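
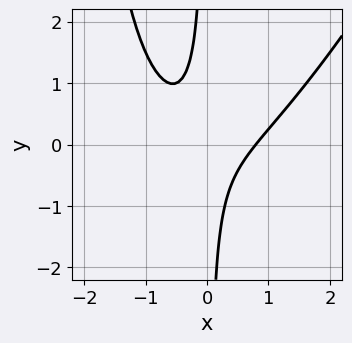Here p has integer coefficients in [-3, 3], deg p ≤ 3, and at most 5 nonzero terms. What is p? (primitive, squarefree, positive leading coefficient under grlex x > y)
First, the degree is 3 — a generic line meets the curve in up to 3 points.
Then, reading off the gridlines: it misses every integer gridline on the y-axis.
Finally, solving for integer coefficients yields p as stated.

2*x^3 - x^2*y - 3*x*y - 1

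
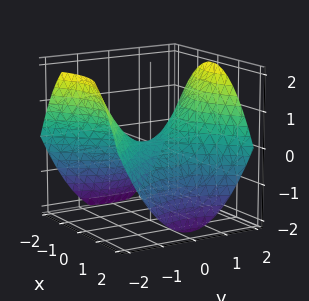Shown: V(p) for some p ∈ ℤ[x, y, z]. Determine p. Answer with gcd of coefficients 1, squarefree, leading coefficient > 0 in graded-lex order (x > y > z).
Degree: a hyperbolic paraboloid; a quadric, so deg p = 2.
Symmetries: it's symmetric under x → −x, forcing even powers of x; the y ↦ −y reflection is a symmetry, so y appears only in even powers.
From the visible intercepts: it meets the x-axis at x = 0 (among the integer gridlines); it meets the y-axis at y = 0 (among the integer gridlines); one z-axis crossing is at z = 0.
Putting this together gives p.

x^2 - y^2 + 2*z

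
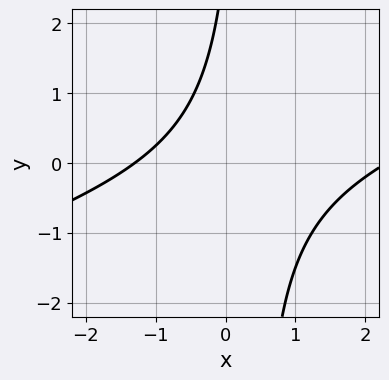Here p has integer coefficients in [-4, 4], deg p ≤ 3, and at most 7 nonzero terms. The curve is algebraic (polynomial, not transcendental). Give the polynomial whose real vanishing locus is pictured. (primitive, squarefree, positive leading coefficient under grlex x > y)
x^2 - 3*x*y - x + y - 3

First, deg p = 2. The shape is more complex than any degree-1 curve.
Next, checking where it meets the axes: the curve avoids every integer y-axis point in the box.
Finally, these observations pin down the coefficients.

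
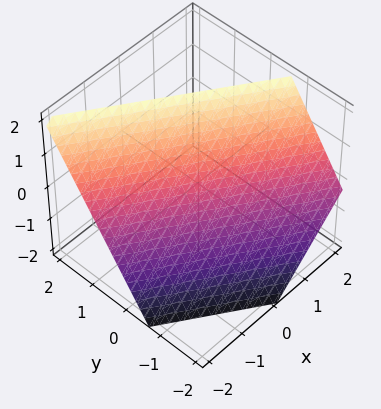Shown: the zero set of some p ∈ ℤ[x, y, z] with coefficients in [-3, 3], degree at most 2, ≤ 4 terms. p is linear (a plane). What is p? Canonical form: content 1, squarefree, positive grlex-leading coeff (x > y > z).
2*x + 3*y - 2*z + 2

1. The degree is 1 — the surface is flat (a plane).
2. Against the integer gridlines: it crosses the z-axis at the gridline z = 1; it crosses the x-axis at the gridline x = -1.
3. Assembling these constraints gives the stated polynomial.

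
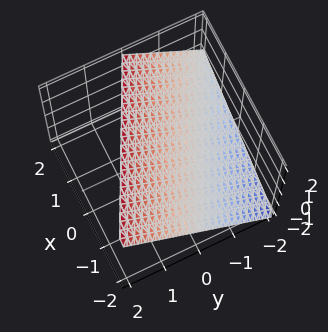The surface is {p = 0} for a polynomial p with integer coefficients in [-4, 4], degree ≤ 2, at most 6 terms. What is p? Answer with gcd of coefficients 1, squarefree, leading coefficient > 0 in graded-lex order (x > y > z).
First, degree: the surface is flat (a plane), so deg p = 1.
Then, against the integer gridlines: it crosses the z-axis at the gridline z = 1; one y-axis crossing is at y = -1; it crosses the x-axis at the gridline x = -2.
Finally, matching integer coefficients to the picture gives p.

x + 2*y - 2*z + 2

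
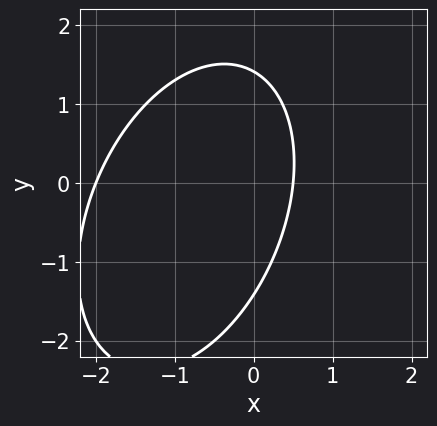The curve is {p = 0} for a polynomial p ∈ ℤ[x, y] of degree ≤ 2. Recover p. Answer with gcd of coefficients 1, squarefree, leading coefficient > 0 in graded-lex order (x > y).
The degree is 2 — the shape is more complex than any degree-1 curve.
Against the integer gridlines: one x-axis crossing is at x = -2.
The integer polynomial consistent with all of this is the stated p.

2*x^2 - x*y + y^2 + 3*x - 2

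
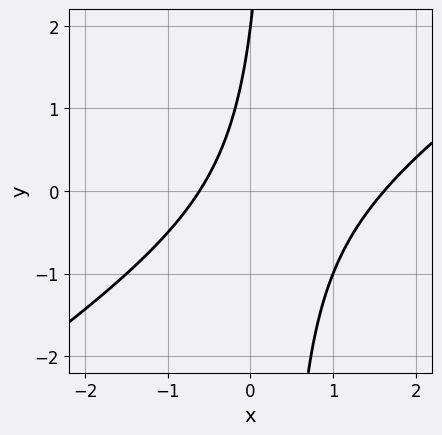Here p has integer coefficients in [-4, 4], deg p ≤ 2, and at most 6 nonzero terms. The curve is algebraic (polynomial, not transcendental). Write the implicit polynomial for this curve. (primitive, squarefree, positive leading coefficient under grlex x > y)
deg p = 2. The shape is more complex than any degree-1 curve.
From the axis intercepts and sections: one y-axis crossing is at y = 2.
The integer polynomial consistent with all of this is the stated p.

2*x^2 - 3*x*y - 2*x + y - 2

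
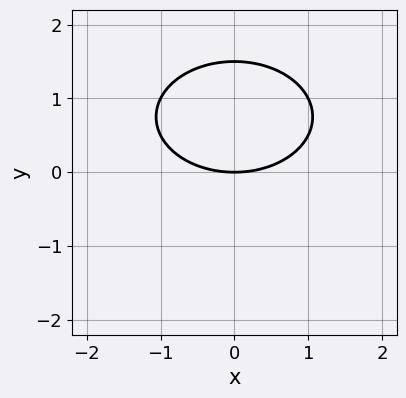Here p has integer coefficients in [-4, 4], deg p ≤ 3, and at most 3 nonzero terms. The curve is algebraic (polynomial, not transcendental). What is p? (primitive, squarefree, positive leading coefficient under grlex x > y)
x^2 + 2*y^2 - 3*y

1. Degree: no degree-1 curve has this shape, so deg p = 2.
2. Symmetries: the x ↦ −x reflection is a symmetry, so x appears only in even powers.
3. From the visible intercepts: it crosses the x-axis at the gridline x = 0; one y-axis crossing is at y = 0.
4. These observations pin down the coefficients.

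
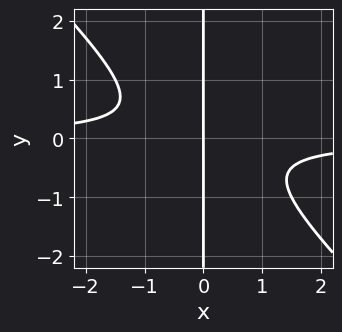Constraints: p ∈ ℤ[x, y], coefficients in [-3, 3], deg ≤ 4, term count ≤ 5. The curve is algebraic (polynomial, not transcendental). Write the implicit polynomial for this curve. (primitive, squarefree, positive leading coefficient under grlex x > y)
deg p = 3.
Reading off the gridlines: the visible y-axis segment lies entirely on the curve; it crosses the x-axis at the gridline x = 0.
Solving for integer coefficients yields p as stated.

2*x^2*y + 2*x*y^2 + x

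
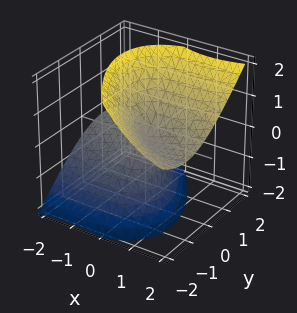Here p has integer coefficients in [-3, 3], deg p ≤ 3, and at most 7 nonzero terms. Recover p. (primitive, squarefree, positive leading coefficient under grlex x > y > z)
First, deg p = 2. The shape is more complex than any degree-1 surface.
Next, from the axis intercepts and sections: it meets the y-axis at y = 0 (among the integer gridlines); it meets the x-axis at x = 0 (among the integer gridlines).
Finally, the integer polynomial consistent with all of this is the stated p.

x^2 + 2*x*y - 3*x*z + 2*y^2 - 2*z^2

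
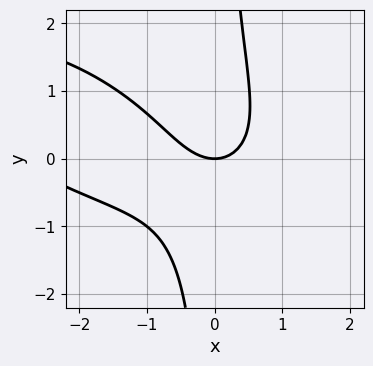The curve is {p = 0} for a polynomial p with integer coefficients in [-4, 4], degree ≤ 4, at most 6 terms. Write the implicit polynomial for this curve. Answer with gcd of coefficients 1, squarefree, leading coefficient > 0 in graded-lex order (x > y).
First, degree: no degree-2 curve has this shape, so deg p = 3.
Then, from the visible intercepts: it crosses the y-axis at the gridline y = 0; it crosses the x-axis at the gridline x = 0.
Finally, the integer polynomial consistent with all of this is the stated p.

x^3 + 2*x^2*y + 3*x*y^2 + 3*x^2 - 3*y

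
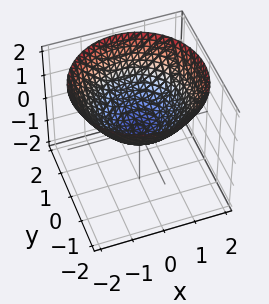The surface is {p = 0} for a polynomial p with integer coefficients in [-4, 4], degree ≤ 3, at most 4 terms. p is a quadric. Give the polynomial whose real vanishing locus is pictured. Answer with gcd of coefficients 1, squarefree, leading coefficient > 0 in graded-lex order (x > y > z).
The degree is 2 — a single bowl opening along one axis; a quadric.
Symmetries: every cross-section ⟂ z is a circle, so x, y appear only via x² + y².
Observable constraints: it meets the y-axis at y = 0 (among the integer gridlines); it meets the z-axis at z = 0 (among the integer gridlines); it meets the x-axis at x = 0 (among the integer gridlines); a circular section at z = 1 has radius between 1 and 2.
These observations pin down the coefficients.

x^2 + y^2 - 2*z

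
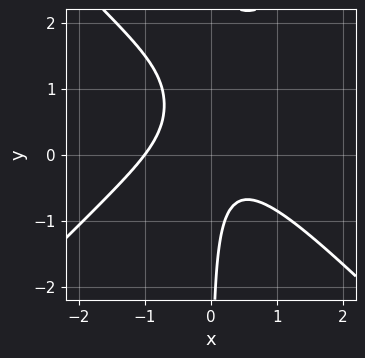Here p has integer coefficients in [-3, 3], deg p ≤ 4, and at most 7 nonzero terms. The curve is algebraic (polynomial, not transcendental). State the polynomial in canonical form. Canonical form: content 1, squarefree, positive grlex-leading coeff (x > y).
1. deg p = 3.
2. From the visible intercepts: it crosses the x-axis at the gridline x = -1; the curve avoids every integer y-axis point in the box.
3. Together with the visible shape, these determine p as stated.

2*x^3 - 2*x*y^2 + x^2 + 3*x*y + 1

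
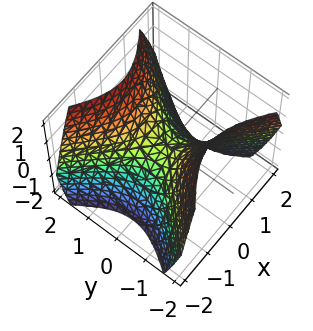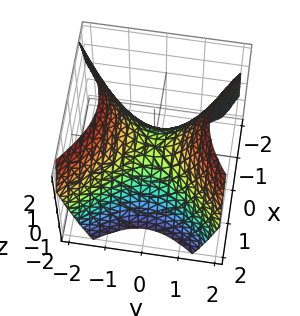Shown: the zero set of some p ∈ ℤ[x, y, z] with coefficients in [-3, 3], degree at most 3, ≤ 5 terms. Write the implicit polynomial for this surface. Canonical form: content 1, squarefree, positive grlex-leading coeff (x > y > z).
x^2 - y^2 + z

(a) deg p = 2. A saddle surface; a quadric.
(b) Symmetries: it's symmetric under x → −x, forcing even powers of x; it's symmetric under y → −y, forcing even powers of y.
(c) From the axis intercepts and sections: it crosses the x-axis at the gridline x = 0; it meets the y-axis at y = 0 (among the integer gridlines); one z-axis crossing is at z = 0.
(d) Fitting integer coefficients to these (and the overall shape) gives p.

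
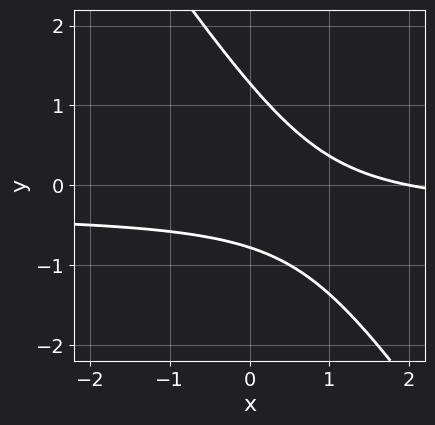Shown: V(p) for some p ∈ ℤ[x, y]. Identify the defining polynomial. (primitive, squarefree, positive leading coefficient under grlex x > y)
3*x*y + 2*y^2 + x - y - 2

(a) deg p = 2.
(b) Checking where it meets the axes: it crosses the x-axis at the gridline x = 2.
(c) Matching integer coefficients to the picture gives p.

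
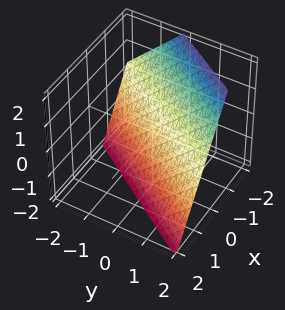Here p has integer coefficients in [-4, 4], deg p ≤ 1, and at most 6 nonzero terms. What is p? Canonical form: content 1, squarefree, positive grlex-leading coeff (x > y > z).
(a) deg p = 1. The surface is flat (a plane).
(b) From the visible intercepts: it crosses the z-axis at the gridline z = -1; it crosses the y-axis at the gridline y = 1.
(c) Fitting integer coefficients to these (and the overall shape) gives p.

3*x - 2*y + 2*z + 2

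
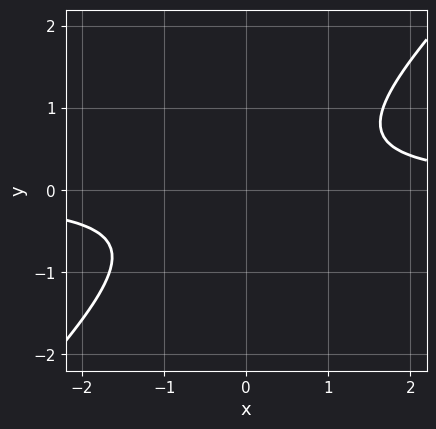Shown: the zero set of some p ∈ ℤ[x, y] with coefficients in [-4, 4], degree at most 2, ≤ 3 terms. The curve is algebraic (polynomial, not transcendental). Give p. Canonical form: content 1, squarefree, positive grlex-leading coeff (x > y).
3*x*y - 3*y^2 - 2

(a) Degree: no degree-1 curve has this shape, so deg p = 2.
(b) Checking where it meets the axes: it misses every integer gridline on the y-axis; no x-intercept at any integer in the box.
(c) Matching integer coefficients to the picture gives p.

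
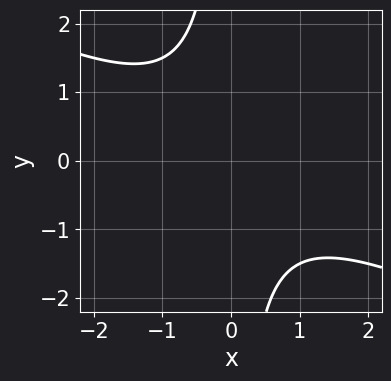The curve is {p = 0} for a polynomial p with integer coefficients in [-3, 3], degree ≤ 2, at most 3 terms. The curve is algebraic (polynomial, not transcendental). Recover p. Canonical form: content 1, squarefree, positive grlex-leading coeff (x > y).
(a) deg p = 2. No degree-1 curve has this shape.
(b) Checking where it meets the axes: it misses every integer gridline on the x-axis; no y-intercept at any integer in the box.
(c) These observations pin down the coefficients.

x^2 + 2*x*y + 2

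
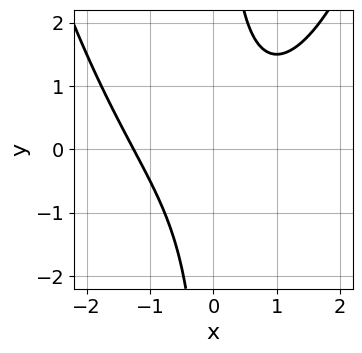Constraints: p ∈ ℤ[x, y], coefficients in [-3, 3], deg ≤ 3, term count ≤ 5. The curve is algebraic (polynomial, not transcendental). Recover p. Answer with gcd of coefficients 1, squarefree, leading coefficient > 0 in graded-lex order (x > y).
x^3 - 2*x*y + 2

Degree: the shape is more complex than any degree-2 curve, so deg p = 3.
Observable constraints: no y-intercept at any integer in the box.
Putting this together gives p.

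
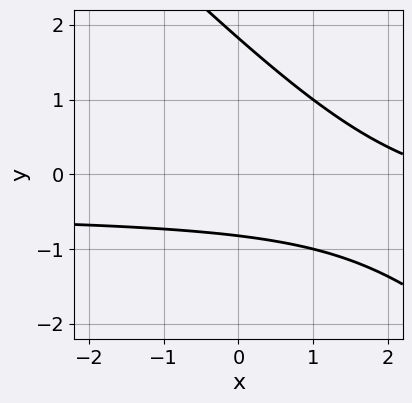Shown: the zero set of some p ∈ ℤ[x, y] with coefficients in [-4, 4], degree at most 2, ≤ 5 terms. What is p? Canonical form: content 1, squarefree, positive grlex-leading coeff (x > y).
2*x*y + 2*y^2 + x - 2*y - 3

First, degree: the shape is more complex than any degree-1 curve, so deg p = 2.
Next, against the integer gridlines: no x-intercept at any integer in the box.
Finally, the integer polynomial consistent with all of this is the stated p.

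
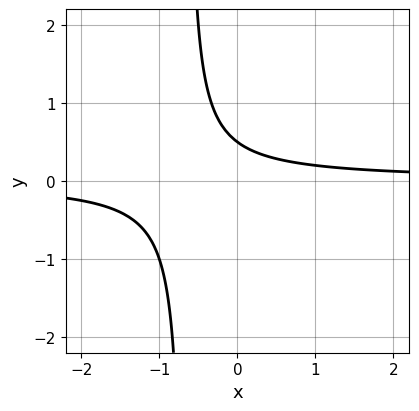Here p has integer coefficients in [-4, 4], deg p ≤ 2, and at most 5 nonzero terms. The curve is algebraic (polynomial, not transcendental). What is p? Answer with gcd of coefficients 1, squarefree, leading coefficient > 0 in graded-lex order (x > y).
First, the degree is 2 — no degree-1 curve has this shape.
Then, from the axis intercepts and sections: it misses every integer gridline on the x-axis.
Finally, assembling these constraints gives the stated polynomial.

3*x*y + 2*y - 1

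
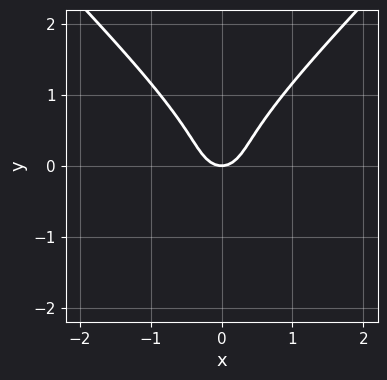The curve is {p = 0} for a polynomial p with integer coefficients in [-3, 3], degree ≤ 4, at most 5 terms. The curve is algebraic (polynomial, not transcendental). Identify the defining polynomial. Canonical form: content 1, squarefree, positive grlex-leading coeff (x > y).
(a) The degree is 3 — no degree-2 curve has this shape.
(b) Symmetries: mirror symmetry x ↦ −x ⇒ only even powers of x.
(c) Observable constraints: it meets the x-axis at x = 0 (among the integer gridlines); it crosses the y-axis at the gridline y = 0.
(d) The integer polynomial consistent with all of this is the stated p.

2*x^2*y - 2*y^3 + 2*x^2 - y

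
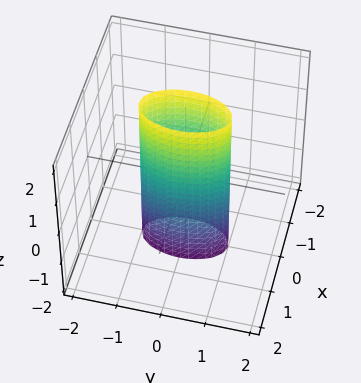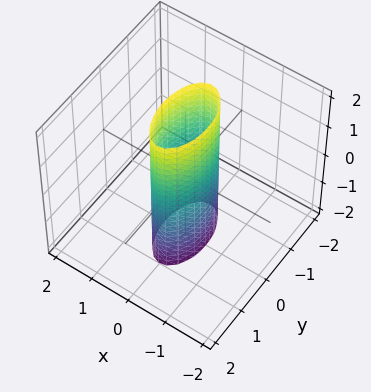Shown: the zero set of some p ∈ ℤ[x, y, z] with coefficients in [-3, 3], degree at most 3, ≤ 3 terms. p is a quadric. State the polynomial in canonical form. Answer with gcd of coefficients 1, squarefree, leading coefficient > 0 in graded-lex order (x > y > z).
(a) deg p = 2. Constant cross-section along one axis; a quadric.
(b) Symmetries: it's symmetric under x → −x, forcing even powers of x; the z ↦ −z reflection is a symmetry, so z appears only in even powers; mirror symmetry y ↦ −y ⇒ only even powers of y.
(c) Observable constraints: among the integer gridlines, it crosses the y-axis at y ∈ {-1, 1}; it misses every integer gridline on the z-axis.
(d) Assembling these constraints gives the stated polynomial.

3*x^2 + y^2 - 1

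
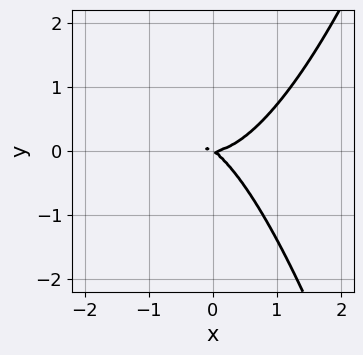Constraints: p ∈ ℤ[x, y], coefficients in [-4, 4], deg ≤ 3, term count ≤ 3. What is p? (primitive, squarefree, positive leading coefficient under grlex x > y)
(a) deg p = 3. The shape is more complex than any degree-2 curve.
(b) Reading off the gridlines: it crosses the y-axis at the gridline y = 0; one x-axis crossing is at x = 0.
(c) The integer polynomial consistent with all of this is the stated p.

3*x^3 - 2*x*y - 3*y^2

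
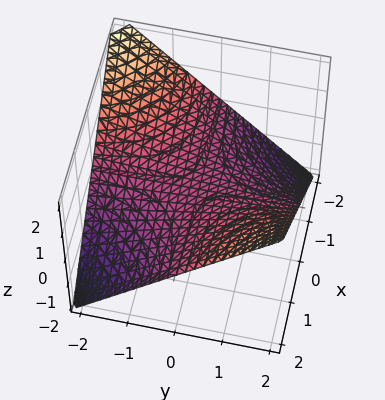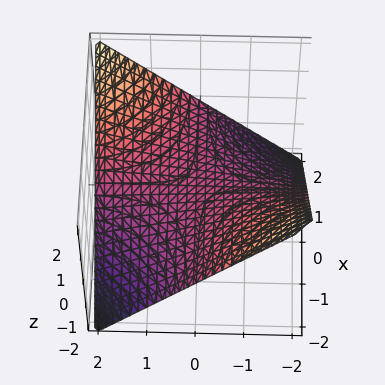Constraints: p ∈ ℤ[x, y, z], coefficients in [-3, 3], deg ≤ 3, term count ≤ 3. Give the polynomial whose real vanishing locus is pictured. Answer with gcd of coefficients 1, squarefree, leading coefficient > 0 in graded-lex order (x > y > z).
deg p = 2.
Observable constraints: the visible x-axis segment lies entirely on the surface; it crosses the z-axis at the gridline z = 0; the visible y-axis segment lies entirely on the surface.
Matching integer coefficients to the picture gives p.

x*y - 2*z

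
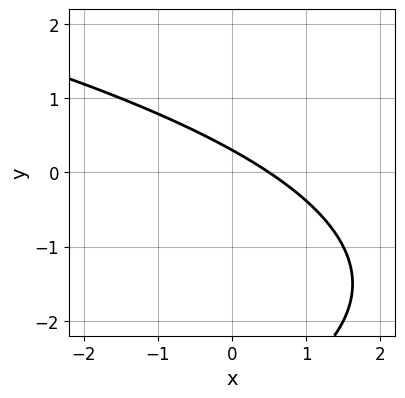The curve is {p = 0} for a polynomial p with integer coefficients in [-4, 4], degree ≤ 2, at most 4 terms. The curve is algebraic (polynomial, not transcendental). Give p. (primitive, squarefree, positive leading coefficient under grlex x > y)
y^2 + 2*x + 3*y - 1

The degree is 2 — no degree-1 curve has this shape.
Matching integer coefficients to the picture gives p.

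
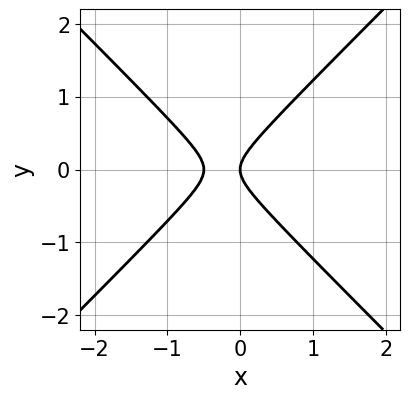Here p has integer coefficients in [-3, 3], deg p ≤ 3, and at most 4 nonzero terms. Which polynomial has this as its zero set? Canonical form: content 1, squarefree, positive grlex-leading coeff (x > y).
2*x^2 - 2*y^2 + x

1. deg p = 2.
2. Symmetries: it's symmetric under y → −y, forcing even powers of y.
3. Observable constraints: it meets the x-axis at x = 0 (among the integer gridlines); it meets the y-axis at y = 0 (among the integer gridlines).
4. The integer polynomial consistent with all of this is the stated p.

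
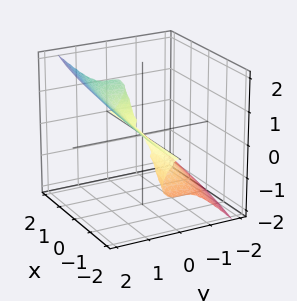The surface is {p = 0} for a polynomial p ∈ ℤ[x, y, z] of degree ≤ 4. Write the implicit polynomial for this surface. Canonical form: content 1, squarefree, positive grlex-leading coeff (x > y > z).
First, the degree is 3 — the shape is more complex than any degree-2 surface.
Then, observable constraints: it crosses the z-axis at the gridline z = 0; one y-axis crossing is at y = 0.
Finally, putting this together gives p.

x*z^2 + 2*y^3 - 2*z^3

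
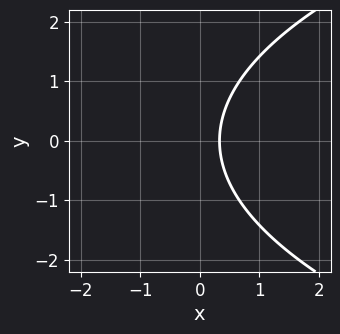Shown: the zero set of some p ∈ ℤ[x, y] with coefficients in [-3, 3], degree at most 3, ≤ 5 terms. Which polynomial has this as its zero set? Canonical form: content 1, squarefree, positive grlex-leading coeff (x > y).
First, the degree is 2 — no degree-1 curve has this shape.
Then, symmetries: the y ↦ −y reflection is a symmetry, so y appears only in even powers.
Then, checking where it meets the axes: it misses every integer gridline on the y-axis.
Finally, these observations pin down the coefficients.

y^2 - 3*x + 1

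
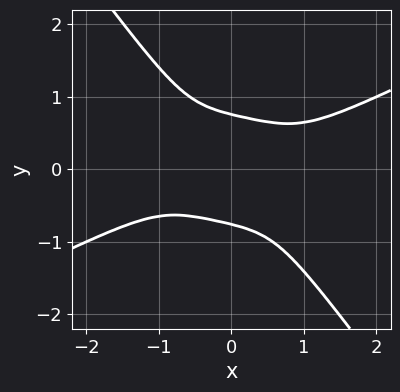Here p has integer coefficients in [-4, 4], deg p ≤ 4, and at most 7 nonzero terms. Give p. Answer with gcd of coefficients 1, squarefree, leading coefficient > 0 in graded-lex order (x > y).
(a) deg p = 4.
(b) From the axis intercepts and sections: no x-intercept at any integer in the box.
(c) Fitting integer coefficients to these (and the overall shape) gives p.

x^4 - x^3*y - 3*x*y^3 - 3*y^4 + 1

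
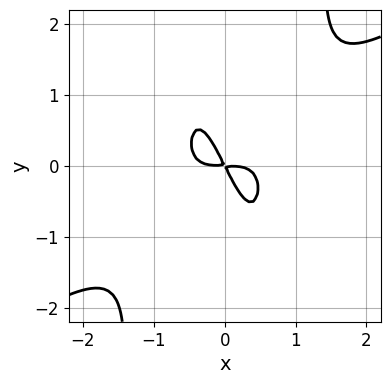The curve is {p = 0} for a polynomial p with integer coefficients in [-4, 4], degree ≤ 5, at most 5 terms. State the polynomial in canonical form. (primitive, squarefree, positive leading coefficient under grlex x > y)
1. deg p = 4.
2. Matching integer coefficients to the picture gives p.

2*x^4 - 3*x^3*y + 2*x*y + y^2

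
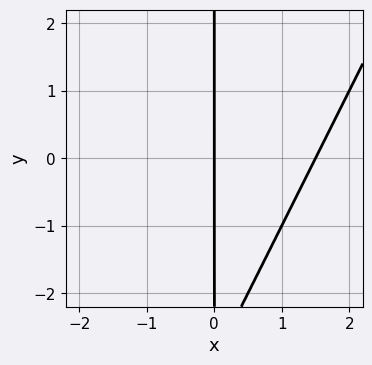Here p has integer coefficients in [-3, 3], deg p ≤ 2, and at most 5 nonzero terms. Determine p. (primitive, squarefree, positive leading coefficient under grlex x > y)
2*x^2 - x*y - 3*x

deg p = 2.
From the visible intercepts: one x-axis crossing is at x = 0; the visible y-axis segment lies entirely on the curve.
These observations pin down the coefficients.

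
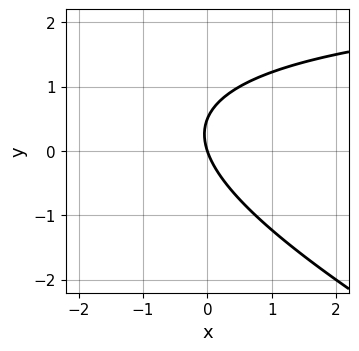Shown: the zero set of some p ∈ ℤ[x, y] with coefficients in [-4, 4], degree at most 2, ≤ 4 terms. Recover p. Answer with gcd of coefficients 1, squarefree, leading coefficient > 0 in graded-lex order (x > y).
x*y + 2*y^2 - 3*x - y

(a) Degree: the shape is more complex than any degree-1 curve, so deg p = 2.
(b) Against the integer gridlines: it meets the x-axis at x = 0 (among the integer gridlines); one y-axis crossing is at y = 0.
(c) The integer polynomial consistent with all of this is the stated p.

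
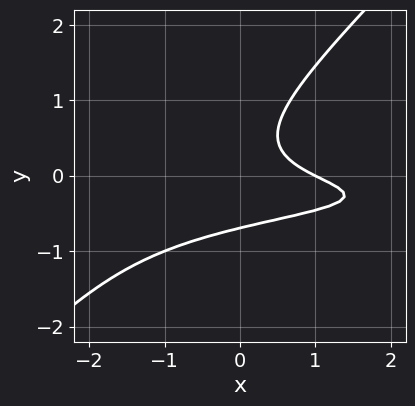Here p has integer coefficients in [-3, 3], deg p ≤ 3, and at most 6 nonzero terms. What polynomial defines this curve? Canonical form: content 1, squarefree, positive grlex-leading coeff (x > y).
3*x*y^2 - 3*y^3 + 2*x*y + x - 1

(a) deg p = 3.
(b) Against the integer gridlines: one x-axis crossing is at x = 1.
(c) Matching integer coefficients to the picture gives p.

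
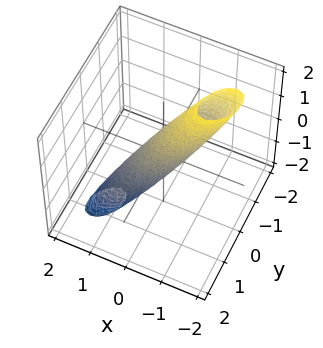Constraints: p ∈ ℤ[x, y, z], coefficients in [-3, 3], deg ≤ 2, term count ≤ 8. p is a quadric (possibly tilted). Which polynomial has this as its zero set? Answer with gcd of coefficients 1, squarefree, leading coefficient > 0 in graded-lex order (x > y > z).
3*x^2 - 2*x*y + 3*x*z + 2*y^2 + z^2 - 1

First, deg p = 2.
Next, observable constraints: the z-axis gridline crossings are at z ∈ {-1, 1}.
Finally, fitting integer coefficients to these (and the overall shape) gives p.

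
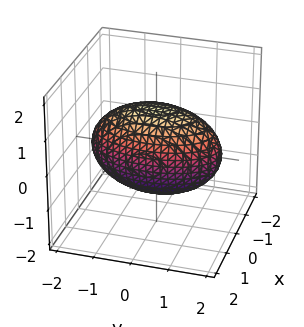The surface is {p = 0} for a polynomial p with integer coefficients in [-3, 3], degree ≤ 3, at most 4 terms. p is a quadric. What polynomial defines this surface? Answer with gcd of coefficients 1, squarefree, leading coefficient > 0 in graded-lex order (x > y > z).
3*x^2 + y^2 + 2*z^2 - 3

(a) The degree is 2 — a closed, bounded, convex surface; a quadric.
(b) Symmetries: mirror symmetry x ↦ −x ⇒ only even powers of x; the z ↦ −z reflection is a symmetry, so z appears only in even powers; the y ↦ −y reflection is a symmetry, so y appears only in even powers.
(c) Against the integer gridlines: the x-axis gridline crossings are at x ∈ {-1, 1}.
(d) Putting this together gives p.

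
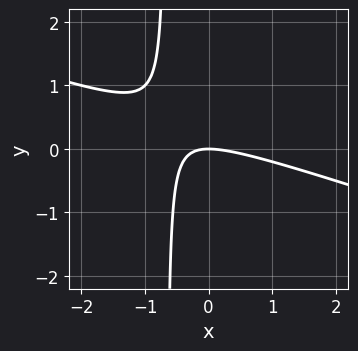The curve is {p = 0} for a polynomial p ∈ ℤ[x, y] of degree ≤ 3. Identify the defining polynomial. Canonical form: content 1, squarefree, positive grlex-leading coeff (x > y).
First, the degree is 2 — the shape is more complex than any degree-1 curve.
Then, from the axis intercepts and sections: it meets the x-axis at x = 0 (among the integer gridlines); it crosses the y-axis at the gridline y = 0.
Finally, fitting integer coefficients to these (and the overall shape) gives p.

x^2 + 3*x*y + 2*y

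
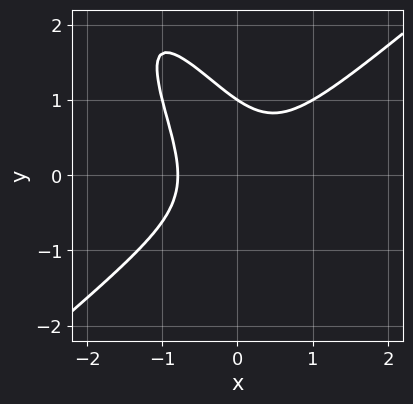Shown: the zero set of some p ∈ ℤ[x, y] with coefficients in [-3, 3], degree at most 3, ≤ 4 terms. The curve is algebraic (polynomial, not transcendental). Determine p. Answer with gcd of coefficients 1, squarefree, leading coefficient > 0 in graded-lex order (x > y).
(a) Degree: no degree-2 curve has this shape, so deg p = 3.
(b) From the visible intercepts: it meets the y-axis at y = 1 (among the integer gridlines).
(c) Solving for integer coefficients yields p as stated.

2*x^3 - 2*x*y^2 - y^3 + 1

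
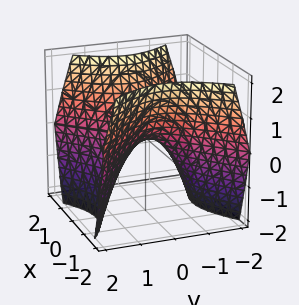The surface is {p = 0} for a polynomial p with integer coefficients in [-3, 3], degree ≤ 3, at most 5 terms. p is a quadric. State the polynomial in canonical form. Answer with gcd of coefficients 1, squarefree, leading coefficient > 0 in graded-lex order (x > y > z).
x^2 - y^2 - z

deg p = 2.
Symmetries: mirror symmetry x ↦ −x ⇒ only even powers of x; the y ↦ −y reflection is a symmetry, so y appears only in even powers.
Reading off the gridlines: it crosses the x-axis at the gridline x = 0; it meets the z-axis at z = 0 (among the integer gridlines); it crosses the y-axis at the gridline y = 0.
Solving for integer coefficients yields p as stated.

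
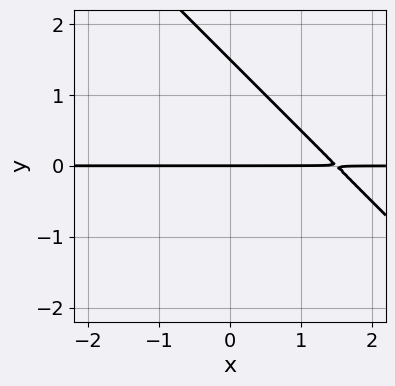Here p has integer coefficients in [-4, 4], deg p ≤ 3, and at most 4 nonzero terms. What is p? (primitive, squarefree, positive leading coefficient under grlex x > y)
2*x*y + 2*y^2 - 3*y

(a) Degree: the shape is more complex than any degree-1 curve, so deg p = 2.
(b) Against the integer gridlines: the visible x-axis segment lies entirely on the curve; one y-axis crossing is at y = 0.
(c) Putting this together gives p.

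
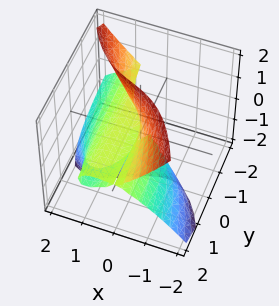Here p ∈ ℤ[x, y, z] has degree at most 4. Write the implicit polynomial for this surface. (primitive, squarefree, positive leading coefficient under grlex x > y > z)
2*x^3 + 3*y*z^2 - 2*x^2 + 3*x*z

(a) deg p = 3.
(b) Checking where it meets the axes: one x-axis crossing is at x = 1; the visible z-axis segment lies entirely on the surface; every point of the y-axis in the box is on the surface.
(c) Together with the visible shape, these determine p as stated.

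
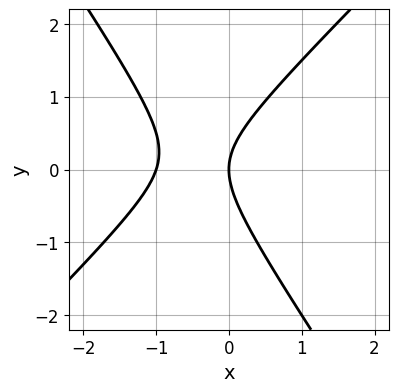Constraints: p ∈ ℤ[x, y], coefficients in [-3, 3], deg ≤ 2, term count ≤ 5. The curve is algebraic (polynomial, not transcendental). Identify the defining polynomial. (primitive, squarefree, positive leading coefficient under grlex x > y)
3*x^2 - x*y - 2*y^2 + 3*x

First, deg p = 2.
Then, observable constraints: the x-axis gridline crossings are at x ∈ {-1, 0}; it crosses the y-axis at the gridline y = 0.
Finally, assembling these constraints gives the stated polynomial.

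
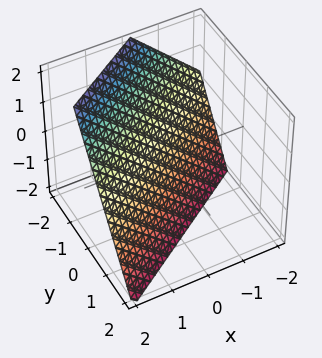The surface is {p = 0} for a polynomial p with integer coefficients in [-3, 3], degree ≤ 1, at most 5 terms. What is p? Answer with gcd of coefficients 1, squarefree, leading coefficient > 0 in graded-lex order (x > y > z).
First, deg p = 1. The surface is flat (a plane).
Then, from the axis intercepts and sections: it crosses the z-axis at the gridline z = -1; it meets the x-axis at x = 1 (among the integer gridlines).
Finally, these observations pin down the coefficients.

2*x - 3*y - 2*z - 2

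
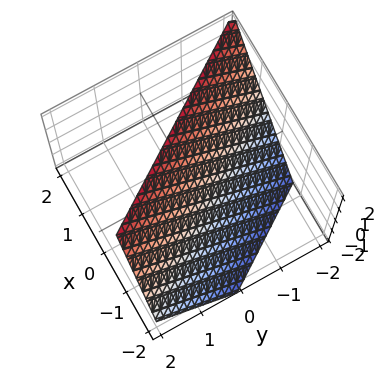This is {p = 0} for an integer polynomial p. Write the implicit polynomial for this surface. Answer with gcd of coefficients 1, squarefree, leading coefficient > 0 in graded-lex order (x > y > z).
(a) The degree is 1 — every cross-section is a straight line — this is a plane.
(b) From the visible intercepts: one z-axis crossing is at z = 1; it crosses the y-axis at the gridline y = -1.
(c) Together with the visible shape, these determine p as stated.

3*x + 2*y - 2*z + 2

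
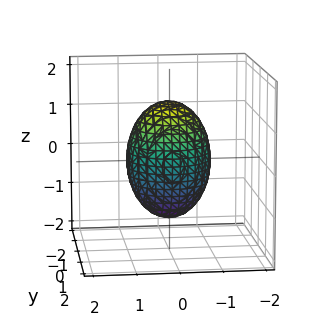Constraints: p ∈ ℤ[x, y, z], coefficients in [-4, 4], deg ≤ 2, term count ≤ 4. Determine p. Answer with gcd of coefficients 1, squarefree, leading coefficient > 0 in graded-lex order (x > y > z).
2*x^2 + 2*y^2 + z^2 - 2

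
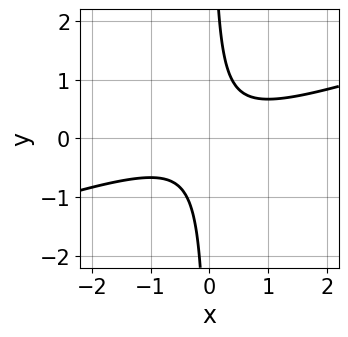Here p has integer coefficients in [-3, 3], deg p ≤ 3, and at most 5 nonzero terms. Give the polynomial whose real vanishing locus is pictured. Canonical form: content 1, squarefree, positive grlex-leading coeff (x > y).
x^2 - 3*x*y + 1

First, deg p = 2. A generic line meets the curve in up to 2 points.
Next, checking where it meets the axes: no y-intercept at any integer in the box; it misses every integer gridline on the x-axis.
Finally, assembling these constraints gives the stated polynomial.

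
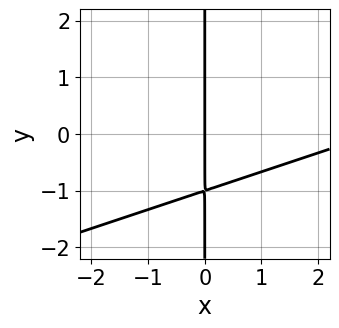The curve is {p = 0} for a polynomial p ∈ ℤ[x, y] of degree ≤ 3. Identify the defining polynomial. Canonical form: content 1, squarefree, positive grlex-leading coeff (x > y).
(a) The degree is 2 — a generic line meets the curve in up to 2 points.
(b) From the visible intercepts: every point of the y-axis in the box is on the curve; one x-axis crossing is at x = 0.
(c) The integer polynomial consistent with all of this is the stated p.

x^2 - 3*x*y - 3*x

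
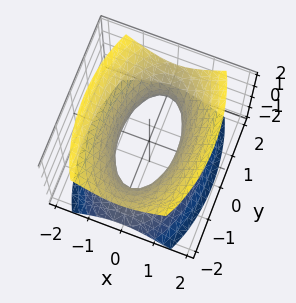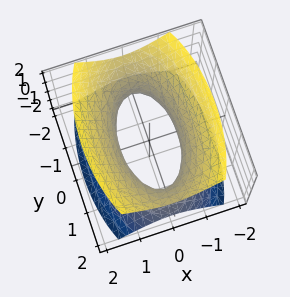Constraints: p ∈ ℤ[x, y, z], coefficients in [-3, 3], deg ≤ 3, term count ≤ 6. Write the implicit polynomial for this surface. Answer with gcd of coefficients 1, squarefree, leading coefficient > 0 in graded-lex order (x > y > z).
3*x^2 + y^2 - 2*z^2 - 2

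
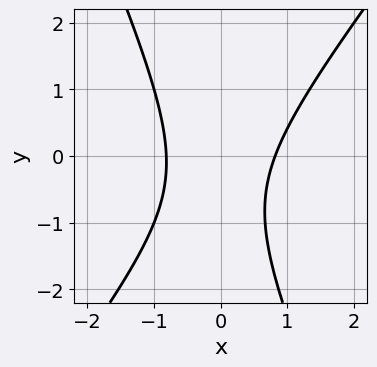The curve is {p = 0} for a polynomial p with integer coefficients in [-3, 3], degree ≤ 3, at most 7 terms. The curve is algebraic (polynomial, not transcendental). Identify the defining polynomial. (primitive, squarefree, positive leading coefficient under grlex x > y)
3*x^2 - x*y - y^2 - y - 2

1. Degree: no degree-1 curve has this shape, so deg p = 2.
2. Against the integer gridlines: no y-intercept at any integer in the box.
3. Putting this together gives p.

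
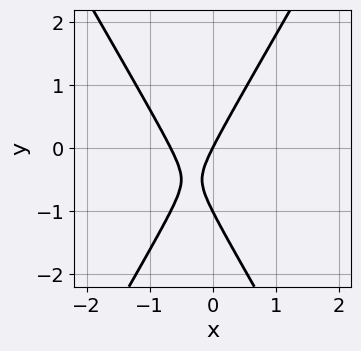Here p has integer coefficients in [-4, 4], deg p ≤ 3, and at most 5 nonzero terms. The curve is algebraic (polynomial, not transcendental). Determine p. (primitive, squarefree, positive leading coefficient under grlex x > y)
Degree: the shape is more complex than any degree-1 curve, so deg p = 2.
Reading off the gridlines: among the integer gridlines, it crosses the y-axis at y ∈ {-1, 0}; one x-axis crossing is at x = 0.
Fitting integer coefficients to these (and the overall shape) gives p.

3*x^2 - y^2 + 2*x - y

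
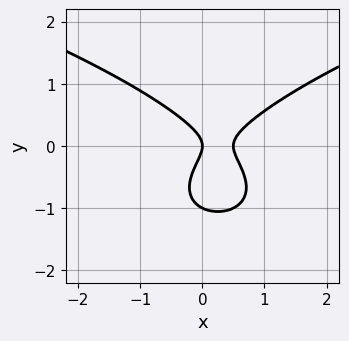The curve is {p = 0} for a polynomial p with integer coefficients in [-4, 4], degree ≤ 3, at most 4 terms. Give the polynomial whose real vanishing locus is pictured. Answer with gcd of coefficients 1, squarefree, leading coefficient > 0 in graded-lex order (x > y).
2*y^3 - 2*x^2 + 2*y^2 + x

1. Degree: no degree-2 curve has this shape, so deg p = 3.
2. Checking where it meets the axes: it crosses the x-axis at the gridline x = 0; the y-axis gridline crossings are at y ∈ {-1, 0}.
3. These observations pin down the coefficients.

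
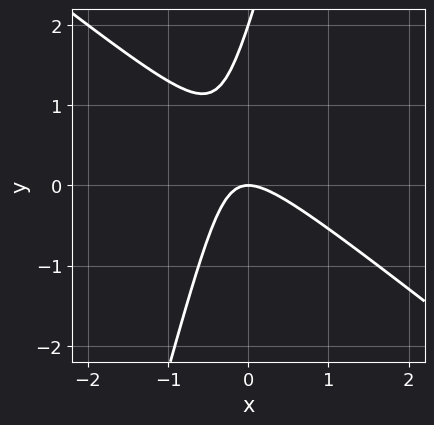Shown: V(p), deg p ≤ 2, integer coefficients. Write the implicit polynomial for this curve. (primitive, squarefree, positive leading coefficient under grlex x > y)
1. Degree: a generic line meets the curve in up to 2 points, so deg p = 2.
2. Against the integer gridlines: the y-axis gridline crossings are at y ∈ {0, 2}; it crosses the x-axis at the gridline x = 0.
3. Solving for integer coefficients yields p as stated.

3*x^2 + 3*x*y - y^2 + 2*y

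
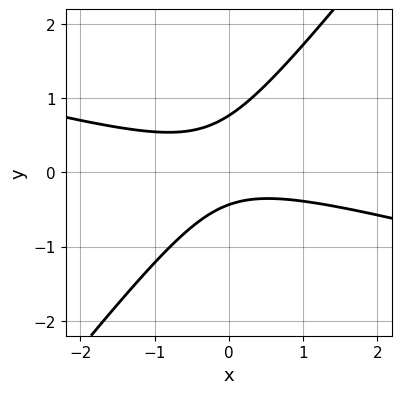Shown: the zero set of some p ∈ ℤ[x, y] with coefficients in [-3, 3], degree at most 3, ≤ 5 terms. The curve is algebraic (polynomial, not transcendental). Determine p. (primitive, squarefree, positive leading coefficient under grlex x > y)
(a) deg p = 2.
(b) Observable constraints: it misses every integer gridline on the x-axis.
(c) Solving for integer coefficients yields p as stated.

x^2 + 3*x*y - 3*y^2 + y + 1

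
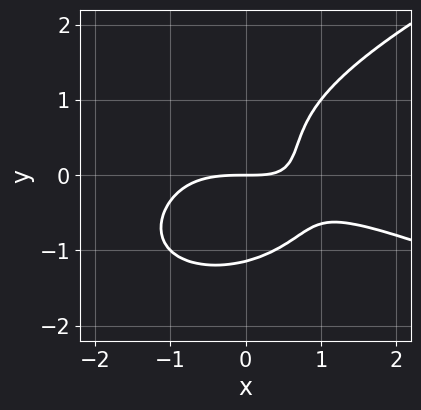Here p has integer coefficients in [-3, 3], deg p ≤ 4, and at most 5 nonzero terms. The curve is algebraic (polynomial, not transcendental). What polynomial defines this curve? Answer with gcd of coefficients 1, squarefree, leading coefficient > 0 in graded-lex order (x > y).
2*y^4 - x^3 - 2*x^2*y - 2*x*y + 3*y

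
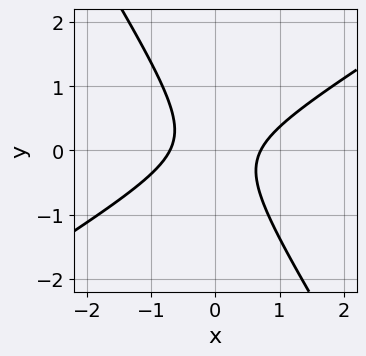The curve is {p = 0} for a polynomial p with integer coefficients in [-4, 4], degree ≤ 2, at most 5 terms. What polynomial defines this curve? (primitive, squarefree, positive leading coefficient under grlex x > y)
1. The degree is 2 — no degree-1 curve has this shape.
2. From the visible intercepts: no y-intercept at any integer in the box.
3. The integer polynomial consistent with all of this is the stated p.

2*x^2 - 2*x*y - 2*y^2 - 1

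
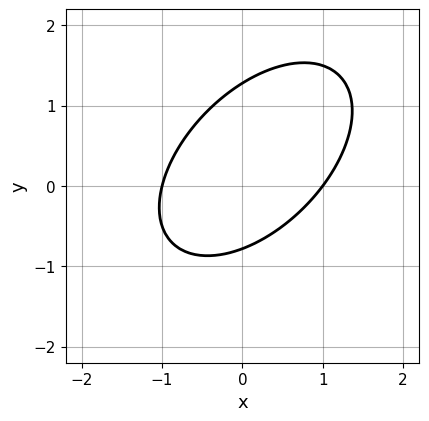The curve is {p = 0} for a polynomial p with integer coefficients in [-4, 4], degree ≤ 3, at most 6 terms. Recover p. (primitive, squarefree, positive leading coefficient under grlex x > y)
(a) deg p = 2.
(b) From the visible intercepts: the x-axis gridline crossings are at x ∈ {-1, 1}.
(c) Fitting integer coefficients to these (and the overall shape) gives p.

2*x^2 - 2*x*y + 2*y^2 - y - 2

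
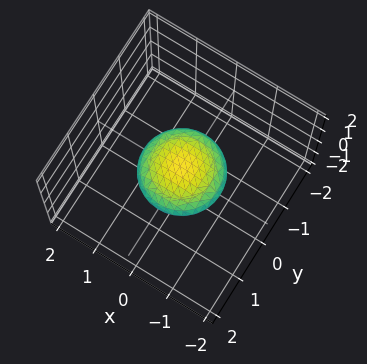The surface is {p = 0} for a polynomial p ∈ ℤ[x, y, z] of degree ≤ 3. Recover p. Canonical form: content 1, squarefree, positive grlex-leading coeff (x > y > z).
x^2 + y^2 + 3*z^2 - 1

(a) The degree is 2 — a generic line meets the surface in up to 2 points.
(b) Symmetries: the z-axis is an axis of rotation, so x and y enter only as x² + y².
(c) From the axis intercepts and sections: among the integer gridlines, it crosses the y-axis at y ∈ {-1, 1}; among the integer gridlines, it crosses the x-axis at x ∈ {-1, 1}; a circular section at z = 0 has radius exactly 1.
(d) The integer polynomial consistent with all of this is the stated p.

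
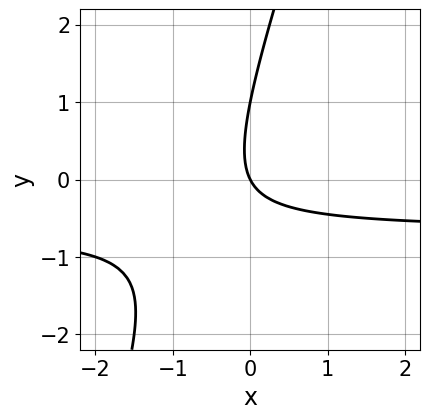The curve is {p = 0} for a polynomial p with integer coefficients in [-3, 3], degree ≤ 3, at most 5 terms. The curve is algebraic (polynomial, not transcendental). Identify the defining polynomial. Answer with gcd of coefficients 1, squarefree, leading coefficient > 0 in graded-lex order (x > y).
3*x*y - y^2 + 2*x + y

First, degree: a generic line meets the curve in up to 2 points, so deg p = 2.
Next, reading off the gridlines: the y-axis gridline crossings are at y ∈ {0, 1}; it meets the x-axis at x = 0 (among the integer gridlines).
Finally, together with the visible shape, these determine p as stated.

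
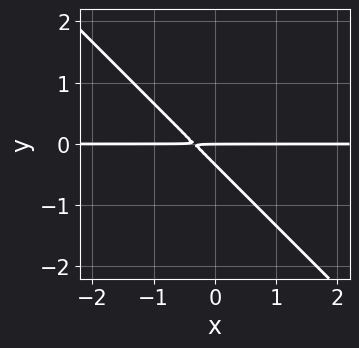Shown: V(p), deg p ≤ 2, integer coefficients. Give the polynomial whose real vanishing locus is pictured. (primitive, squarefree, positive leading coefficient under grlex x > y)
3*x*y + 3*y^2 + y

The degree is 2 — the shape is more complex than any degree-1 curve.
Checking where it meets the axes: the visible x-axis segment lies entirely on the curve; it meets the y-axis at y = 0 (among the integer gridlines).
Putting this together gives p.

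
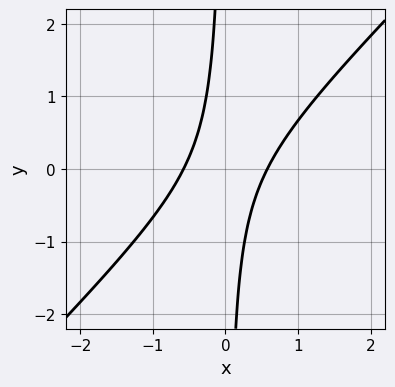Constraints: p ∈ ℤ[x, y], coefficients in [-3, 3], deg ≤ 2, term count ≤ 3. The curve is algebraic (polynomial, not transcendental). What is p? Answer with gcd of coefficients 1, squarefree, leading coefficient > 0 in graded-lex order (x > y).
3*x^2 - 3*x*y - 1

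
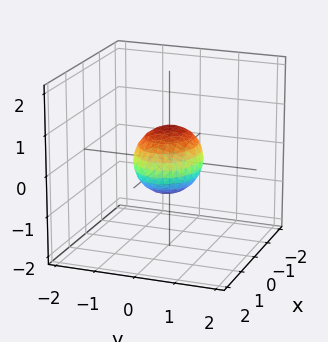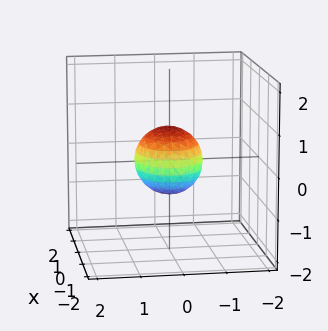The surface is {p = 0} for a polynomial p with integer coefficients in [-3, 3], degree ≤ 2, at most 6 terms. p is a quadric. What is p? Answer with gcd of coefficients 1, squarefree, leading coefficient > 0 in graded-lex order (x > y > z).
deg p = 2. A closed, bounded, convex surface; a quadric.
Symmetries: the x ↦ −x reflection is a symmetry, so x appears only in even powers; the y ↦ −y reflection is a symmetry, so y appears only in even powers; the z ↦ −z reflection is a symmetry, so z appears only in even powers.
From the axis intercepts and sections: the x-axis gridline crossings are at x ∈ {-1, 1}.
Together with the visible shape, these determine p as stated.

2*x^2 + 3*y^2 + 3*z^2 - 2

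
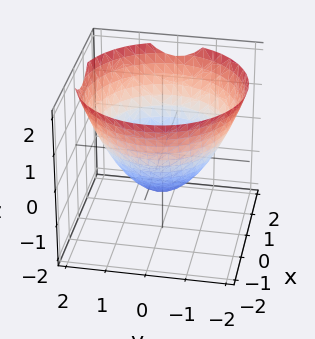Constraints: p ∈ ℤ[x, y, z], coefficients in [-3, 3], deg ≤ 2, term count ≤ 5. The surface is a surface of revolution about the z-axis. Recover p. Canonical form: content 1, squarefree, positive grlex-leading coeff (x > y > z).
2*x^2 + 2*y^2 - 3*z - 3

(a) deg p = 2. No degree-1 surface has this shape.
(b) Symmetries: rotational symmetry about the z-axis ⇒ p depends on x, y only through x² + y².
(c) Reading off the gridlines: a circular section at z = 1 has radius between 1 and 2; one z-axis crossing is at z = -1.
(d) Assembling these constraints gives the stated polynomial.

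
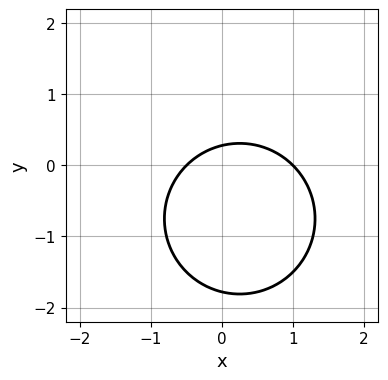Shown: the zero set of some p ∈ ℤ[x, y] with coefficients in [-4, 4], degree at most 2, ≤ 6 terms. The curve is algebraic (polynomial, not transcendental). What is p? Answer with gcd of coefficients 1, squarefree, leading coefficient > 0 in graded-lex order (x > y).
(a) The degree is 2 — no degree-1 curve has this shape.
(b) Observable constraints: one x-axis crossing is at x = 1.
(c) Solving for integer coefficients yields p as stated.

2*x^2 + 2*y^2 - x + 3*y - 1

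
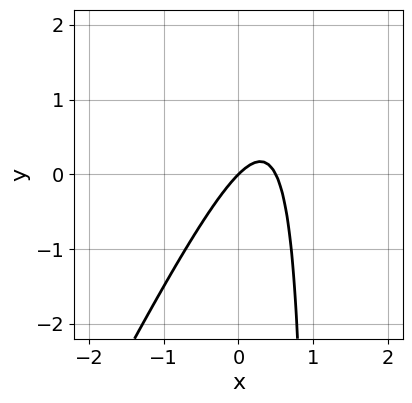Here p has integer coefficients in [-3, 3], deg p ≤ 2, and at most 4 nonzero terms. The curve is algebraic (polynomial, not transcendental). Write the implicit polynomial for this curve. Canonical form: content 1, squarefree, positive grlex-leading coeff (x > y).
2*x^2 - x*y - x + y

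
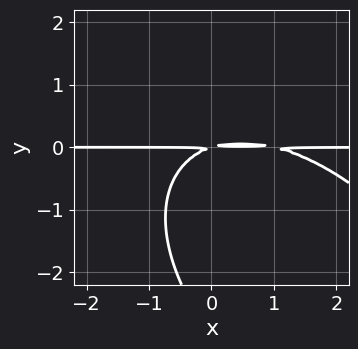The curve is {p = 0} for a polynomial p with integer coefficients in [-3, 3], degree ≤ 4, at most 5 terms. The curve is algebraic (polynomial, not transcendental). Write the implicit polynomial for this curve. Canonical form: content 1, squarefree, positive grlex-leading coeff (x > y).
(a) Degree: a generic line meets the curve in up to 3 points, so deg p = 3.
(b) From the visible intercepts: every point of the x-axis in the box is on the curve.
(c) These observations pin down the coefficients.

x^2*y + x*y^2 + y^3 - x*y + 3*y^2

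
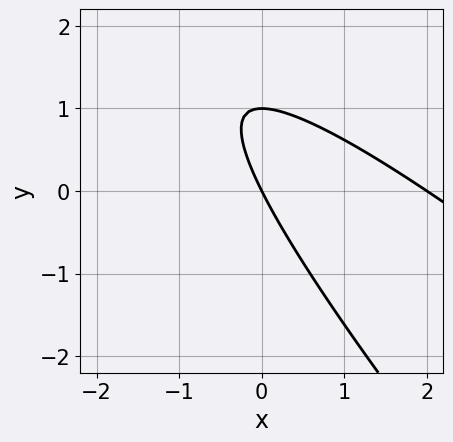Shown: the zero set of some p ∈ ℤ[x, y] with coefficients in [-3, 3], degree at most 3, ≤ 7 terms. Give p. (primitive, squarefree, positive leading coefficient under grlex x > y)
x^2 + 2*x*y + y^2 - 2*x - y

(a) deg p = 2.
(b) From the visible intercepts: the y-axis gridline crossings are at y ∈ {0, 1}; among the integer gridlines, it crosses the x-axis at x ∈ {0, 2}.
(c) Solving for integer coefficients yields p as stated.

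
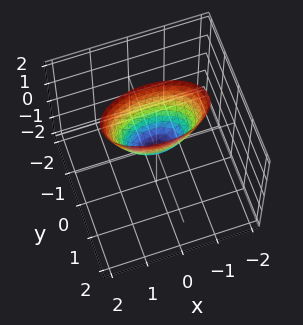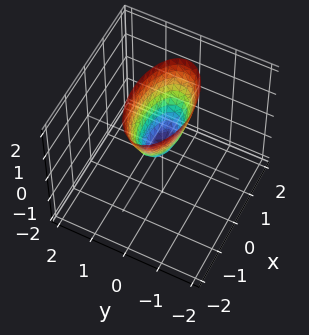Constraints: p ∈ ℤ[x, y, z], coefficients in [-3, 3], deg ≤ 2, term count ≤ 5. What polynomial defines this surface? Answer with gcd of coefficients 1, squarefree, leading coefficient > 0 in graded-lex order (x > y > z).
First, degree: a paraboloid; a quadric, so deg p = 2.
Next, symmetries: the y ↦ −y reflection is a symmetry, so y appears only in even powers; mirror symmetry x ↦ −x ⇒ only even powers of x.
Next, reading off the gridlines: it meets the z-axis at z = 0 (among the integer gridlines); it meets the y-axis at y = 0 (among the integer gridlines); it crosses the x-axis at the gridline x = 0.
Finally, these observations pin down the coefficients.

x^2 + 3*y^2 - z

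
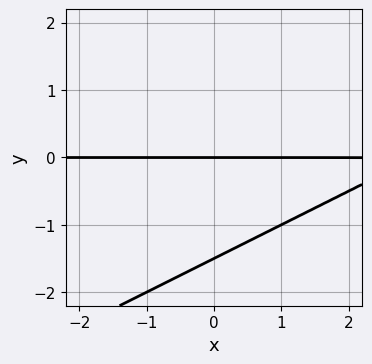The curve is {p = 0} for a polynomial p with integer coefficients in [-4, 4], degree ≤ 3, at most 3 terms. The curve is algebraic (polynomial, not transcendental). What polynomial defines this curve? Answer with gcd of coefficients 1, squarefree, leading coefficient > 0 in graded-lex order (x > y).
x*y - 2*y^2 - 3*y

First, degree: the shape is more complex than any degree-1 curve, so deg p = 2.
Then, from the visible intercepts: it crosses the y-axis at the gridline y = 0; every point of the x-axis in the box is on the curve.
Finally, together with the visible shape, these determine p as stated.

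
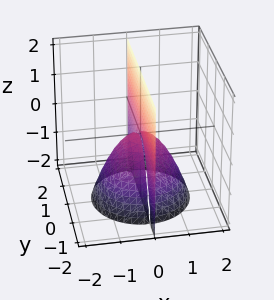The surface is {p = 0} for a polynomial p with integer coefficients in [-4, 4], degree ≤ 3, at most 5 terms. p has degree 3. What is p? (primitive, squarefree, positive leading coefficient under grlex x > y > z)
x^3 + x*y^2 + x*z

1. There are 2 components. They look like related sheets of one shape, so recover p as a whole.
2. deg p = 3. The shape is more complex than any degree-2 surface.
3. Reading off the gridlines: it meets the x-axis at x = 0 (among the integer gridlines); the visible y-axis segment lies entirely on the surface.
4. Fitting integer coefficients to these (and the overall shape) gives p. Check: (0, 0, 1) on the z-axis lies on the surface, and p(0, 0, 1) = 0. ✓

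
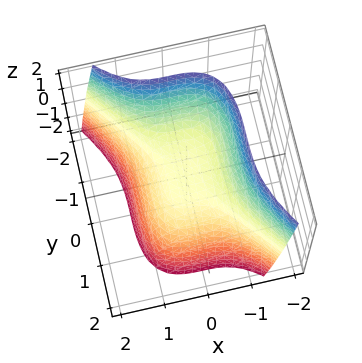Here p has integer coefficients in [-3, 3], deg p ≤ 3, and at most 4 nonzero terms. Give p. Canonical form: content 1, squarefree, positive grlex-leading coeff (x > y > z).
(a) deg p = 3.
(b) From the visible intercepts: one z-axis crossing is at z = 0; one y-axis crossing is at y = 0.
(c) Matching integer coefficients to the picture gives p.

2*x^3 + y^3 + 2*z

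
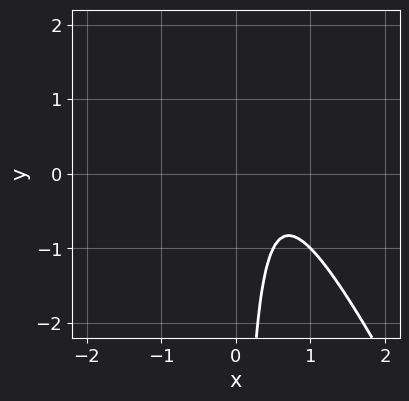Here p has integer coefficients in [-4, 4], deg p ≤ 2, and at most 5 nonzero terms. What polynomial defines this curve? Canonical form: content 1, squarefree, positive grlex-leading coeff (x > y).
Degree: the shape is more complex than any degree-1 curve, so deg p = 2.
From the visible intercepts: it misses every integer gridline on the x-axis; the curve avoids every integer y-axis point in the box.
Together with the visible shape, these determine p as stated.

2*x^2 + x*y - 2*x + 1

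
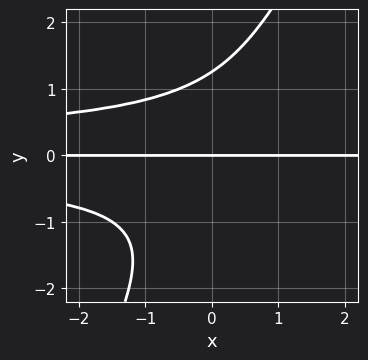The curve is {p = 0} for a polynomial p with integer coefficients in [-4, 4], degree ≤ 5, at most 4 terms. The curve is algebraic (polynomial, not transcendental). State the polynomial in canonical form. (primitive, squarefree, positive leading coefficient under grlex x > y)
1. The degree is 4 — the shape is more complex than any degree-3 curve.
2. From the axis intercepts and sections: it crosses the y-axis at the gridline y = 0; the visible x-axis segment lies entirely on the curve.
3. Putting this together gives p.

2*x*y^3 - y^4 + 2*y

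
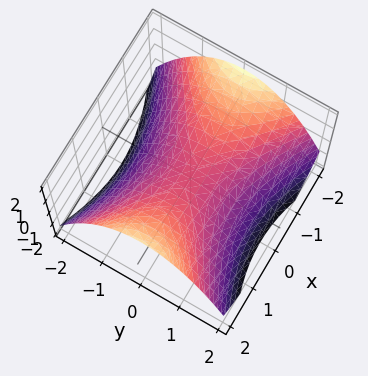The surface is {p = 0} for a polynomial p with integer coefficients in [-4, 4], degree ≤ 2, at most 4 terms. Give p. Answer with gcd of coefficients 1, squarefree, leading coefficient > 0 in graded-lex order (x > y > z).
(a) deg p = 2. A saddle surface; a quadric.
(b) Symmetries: the y ↦ −y reflection is a symmetry, so y appears only in even powers; it's symmetric under x → −x, forcing even powers of x.
(c) Checking where it meets the axes: one x-axis crossing is at x = 0; it crosses the z-axis at the gridline z = 0; it crosses the y-axis at the gridline y = 0.
(d) The integer polynomial consistent with all of this is the stated p.

x^2 - 2*y^2 - 3*z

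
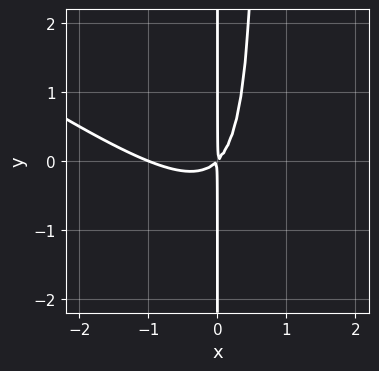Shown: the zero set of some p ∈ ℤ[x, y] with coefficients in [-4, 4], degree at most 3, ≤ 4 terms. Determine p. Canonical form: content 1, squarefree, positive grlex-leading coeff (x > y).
2*x^3 + 3*x^2*y + 2*x^2 - 2*x*y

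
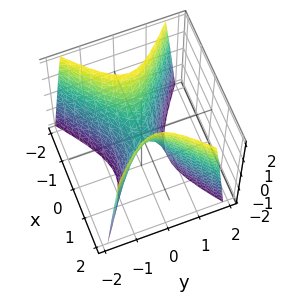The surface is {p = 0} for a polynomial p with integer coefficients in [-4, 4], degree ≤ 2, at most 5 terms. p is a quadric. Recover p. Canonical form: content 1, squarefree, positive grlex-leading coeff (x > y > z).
(a) deg p = 2. A hyperbolic paraboloid; a quadric.
(b) Symmetries: mirror symmetry y ↦ −y ⇒ only even powers of y; mirror symmetry x ↦ −x ⇒ only even powers of x.
(c) Against the integer gridlines: one z-axis crossing is at z = 0; it meets the x-axis at x = 0 (among the integer gridlines); it meets the y-axis at y = 0 (among the integer gridlines).
(d) Matching integer coefficients to the picture gives p.

2*x^2 - 3*y^2 - z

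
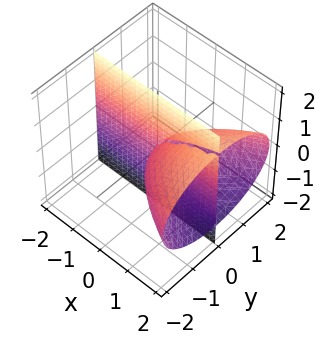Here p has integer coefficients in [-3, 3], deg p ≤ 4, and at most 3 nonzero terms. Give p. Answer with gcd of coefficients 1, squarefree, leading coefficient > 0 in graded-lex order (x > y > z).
The picture has 2 separate pieces. They look like related sheets of one shape, so recover p as a whole.
The degree is 3 — no degree-2 surface has this shape.
Checking where it meets the axes: the visible z-axis segment lies entirely on the surface; every point of the x-axis in the box is on the surface; one y-axis crossing is at y = 0.
Solving for integer coefficients yields p as stated.

y^3 + 2*y*z^2 - 2*x*y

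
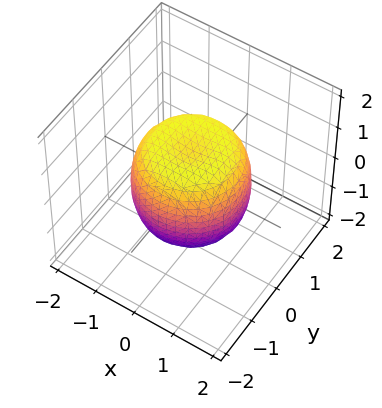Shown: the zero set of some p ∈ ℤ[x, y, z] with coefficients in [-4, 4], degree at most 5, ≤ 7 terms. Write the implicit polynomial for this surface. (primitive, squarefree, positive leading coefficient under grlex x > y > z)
x^4 + 2*x^2*y^2 + y^4 - x^2 - y^2 + z^2 - 1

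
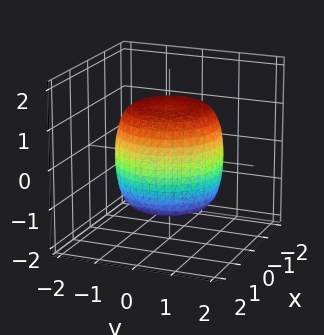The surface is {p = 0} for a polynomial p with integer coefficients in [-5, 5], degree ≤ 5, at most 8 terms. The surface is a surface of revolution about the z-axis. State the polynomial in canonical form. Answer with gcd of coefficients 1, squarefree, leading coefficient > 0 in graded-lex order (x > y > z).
Degree: the shape is more complex than any degree-3 surface, so deg p = 4.
Symmetries: rotational symmetry about the z-axis ⇒ p depends on x, y only through x² + y².
From the visible intercepts: a circular section at z = -1 has radius between 1 and 2.
These observations pin down the coefficients.

2*x^4 + 4*x^2*y^2 + 2*y^4 - 2*x^2 - 2*y^2 + 2*z^2 - 3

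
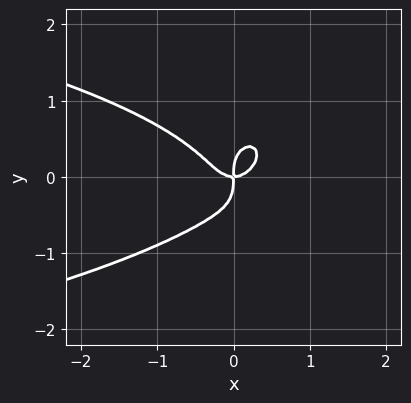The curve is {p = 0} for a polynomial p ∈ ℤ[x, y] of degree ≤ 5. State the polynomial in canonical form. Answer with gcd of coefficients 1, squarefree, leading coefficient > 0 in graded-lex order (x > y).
1. deg p = 4. No degree-3 curve has this shape.
2. Checking where it meets the axes: it crosses the x-axis at the gridline x = 0; it crosses the y-axis at the gridline y = 0.
3. Assembling these constraints gives the stated polynomial.

2*x^2*y^2 + 2*y^4 + 2*x^3 - x*y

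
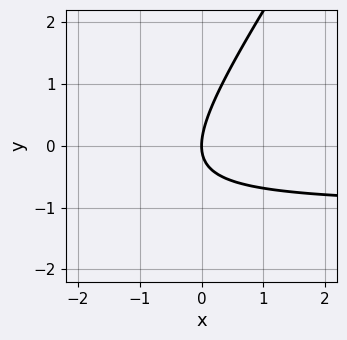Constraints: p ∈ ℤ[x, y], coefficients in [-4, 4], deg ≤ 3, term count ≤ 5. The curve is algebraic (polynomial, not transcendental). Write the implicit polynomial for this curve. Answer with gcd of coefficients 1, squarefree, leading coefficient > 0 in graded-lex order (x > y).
3*x*y - 2*y^2 + 3*x

Degree: the shape is more complex than any degree-1 curve, so deg p = 2.
Checking where it meets the axes: one x-axis crossing is at x = 0; one y-axis crossing is at y = 0.
Matching integer coefficients to the picture gives p.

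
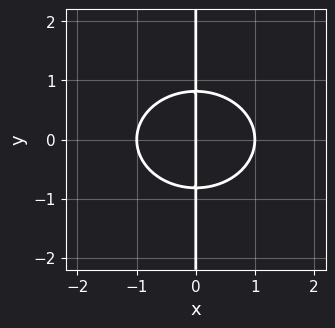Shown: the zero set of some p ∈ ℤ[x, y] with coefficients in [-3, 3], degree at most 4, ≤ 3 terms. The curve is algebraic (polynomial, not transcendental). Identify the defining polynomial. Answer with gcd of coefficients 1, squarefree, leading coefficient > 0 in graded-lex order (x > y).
2*x^3 + 3*x*y^2 - 2*x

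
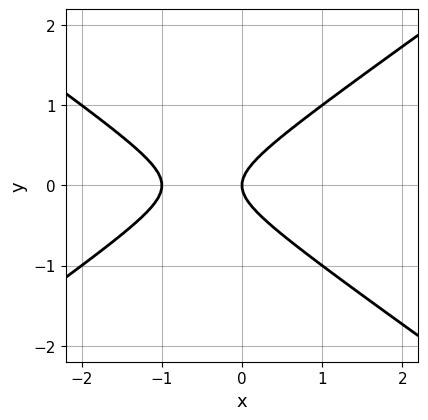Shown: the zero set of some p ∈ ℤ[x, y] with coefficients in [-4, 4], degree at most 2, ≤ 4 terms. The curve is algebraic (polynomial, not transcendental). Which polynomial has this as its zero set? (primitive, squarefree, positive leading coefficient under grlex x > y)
x^2 - 2*y^2 + x

1. Degree: the shape is more complex than any degree-1 curve, so deg p = 2.
2. Symmetries: it's symmetric under y → −y, forcing even powers of y.
3. Checking where it meets the axes: among the integer gridlines, it crosses the x-axis at x ∈ {-1, 0}; it meets the y-axis at y = 0 (among the integer gridlines).
4. Solving for integer coefficients yields p as stated.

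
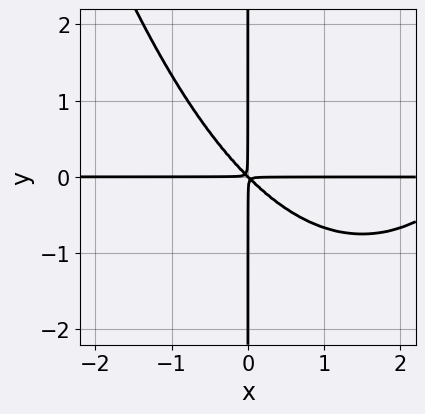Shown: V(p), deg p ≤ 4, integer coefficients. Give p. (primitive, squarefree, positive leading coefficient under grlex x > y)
First, the degree is 4 — the shape is more complex than any degree-3 curve.
Next, against the integer gridlines: every point of the x-axis in the box is on the curve; the visible y-axis segment lies entirely on the curve.
Finally, fitting integer coefficients to these (and the overall shape) gives p.

x^3*y - 3*x^2*y - 3*x*y^2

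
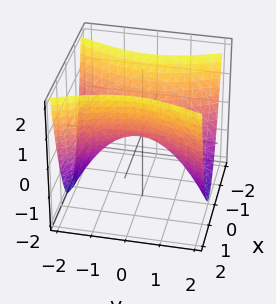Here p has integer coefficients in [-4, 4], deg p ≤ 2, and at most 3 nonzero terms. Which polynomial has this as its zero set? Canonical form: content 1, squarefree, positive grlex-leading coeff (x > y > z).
First, deg p = 2. A hyperbolic paraboloid; a quadric.
Then, symmetries: mirror symmetry y ↦ −y ⇒ only even powers of y; it's symmetric under x → −x, forcing even powers of x.
Next, reading off the gridlines: it crosses the y-axis at the gridline y = 0; it crosses the x-axis at the gridline x = 0.
Finally, the integer polynomial consistent with all of this is the stated p.

3*x^2 - y^2 - 2*z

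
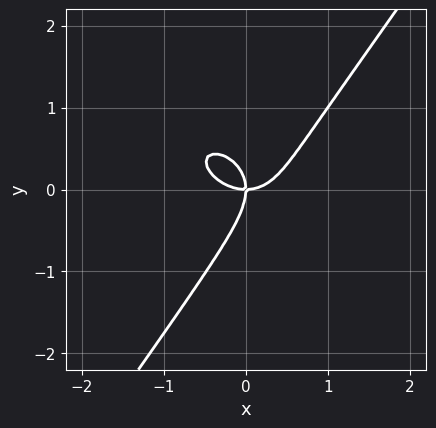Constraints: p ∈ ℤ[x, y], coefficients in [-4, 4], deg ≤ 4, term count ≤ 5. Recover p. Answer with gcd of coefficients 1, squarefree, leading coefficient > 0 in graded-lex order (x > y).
3*x^3 + x^2*y + 2*x*y^2 - 3*y^3 - 3*x*y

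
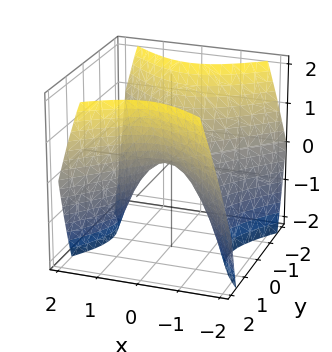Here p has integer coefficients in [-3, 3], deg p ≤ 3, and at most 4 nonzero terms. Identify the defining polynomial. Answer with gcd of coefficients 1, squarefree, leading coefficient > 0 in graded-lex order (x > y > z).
x^2 - y^2 + z

1. The degree is 2 — a hyperbolic paraboloid; a quadric.
2. Symmetries: mirror symmetry y ↦ −y ⇒ only even powers of y; the x ↦ −x reflection is a symmetry, so x appears only in even powers.
3. From the axis intercepts and sections: it crosses the x-axis at the gridline x = 0; it meets the y-axis at y = 0 (among the integer gridlines); it crosses the z-axis at the gridline z = 0.
4. Putting this together gives p.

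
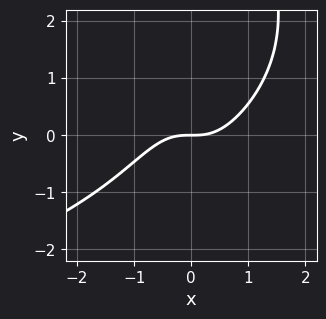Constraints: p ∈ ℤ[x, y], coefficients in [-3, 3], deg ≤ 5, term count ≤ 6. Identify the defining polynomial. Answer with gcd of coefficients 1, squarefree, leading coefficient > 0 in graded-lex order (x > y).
(a) Degree: no degree-3 curve has this shape, so deg p = 4.
(b) From the visible intercepts: it crosses the y-axis at the gridline y = 0; it crosses the x-axis at the gridline x = 0.
(c) Putting this together gives p.

x^2*y^2 + 3*x^3 - 3*x^2*y - 3*y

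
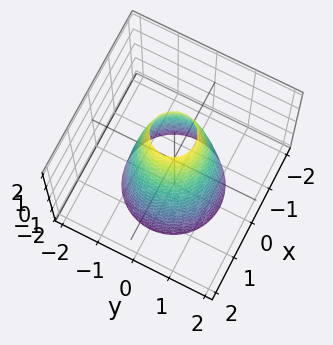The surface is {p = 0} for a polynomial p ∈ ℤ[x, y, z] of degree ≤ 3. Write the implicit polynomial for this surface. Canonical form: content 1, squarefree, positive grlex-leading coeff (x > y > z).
3*x^2 + 3*y^2 + z - 3

1. The degree is 2 — no degree-1 surface has this shape.
2. Symmetry: the z-axis is an axis of rotation, so x and y enter only as x² + y².
3. Reading off the gridlines: a circular section at z = 2 has radius between 0 and 1; no z-intercept at any integer in the box.
4. The integer polynomial consistent with all of this is the stated p. Check: (0, -1, 0) on the y-axis lies on the surface, and p(0, -1, 0) = 0. ✓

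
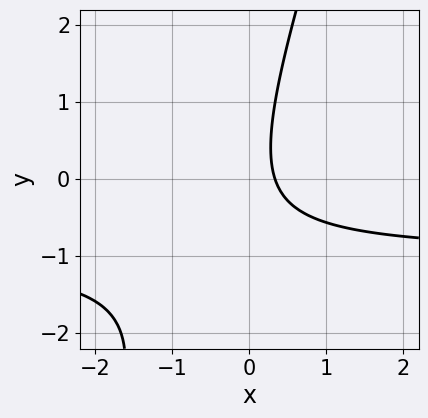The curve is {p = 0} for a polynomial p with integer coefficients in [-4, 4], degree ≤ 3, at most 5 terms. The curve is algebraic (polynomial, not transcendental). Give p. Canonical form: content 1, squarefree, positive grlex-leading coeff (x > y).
3*x*y - y^2 + 3*x - 1

(a) The degree is 2 — no degree-1 curve has this shape.
(b) From the visible intercepts: it misses every integer gridline on the y-axis.
(c) Solving for integer coefficients yields p as stated.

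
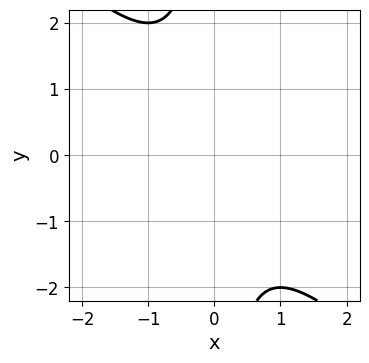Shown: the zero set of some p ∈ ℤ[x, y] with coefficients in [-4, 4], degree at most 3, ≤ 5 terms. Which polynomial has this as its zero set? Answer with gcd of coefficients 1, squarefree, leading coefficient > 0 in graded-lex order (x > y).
(a) Degree: a generic line meets the curve in up to 2 points, so deg p = 2.
(b) From the visible intercepts: no x-intercept at any integer in the box; it misses every integer gridline on the y-axis.
(c) Fitting integer coefficients to these (and the overall shape) gives p.

x^2 + x*y + 1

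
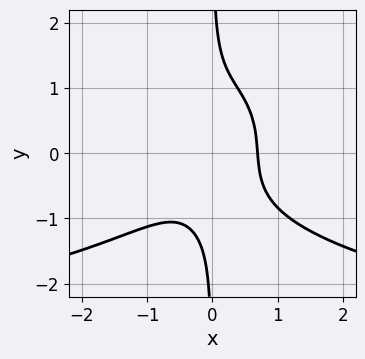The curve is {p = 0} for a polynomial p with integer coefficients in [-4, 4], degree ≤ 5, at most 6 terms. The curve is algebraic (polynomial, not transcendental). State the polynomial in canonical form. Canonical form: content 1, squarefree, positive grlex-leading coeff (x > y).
x^3*y + 2*x*y^3 + 3*x^3 - 1

deg p = 4.
Reading off the gridlines: it misses every integer gridline on the y-axis.
Solving for integer coefficients yields p as stated.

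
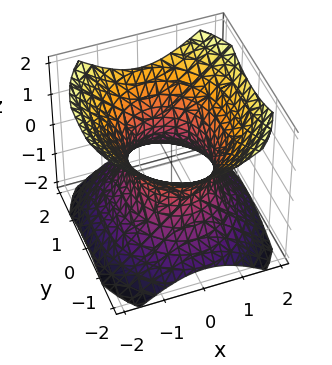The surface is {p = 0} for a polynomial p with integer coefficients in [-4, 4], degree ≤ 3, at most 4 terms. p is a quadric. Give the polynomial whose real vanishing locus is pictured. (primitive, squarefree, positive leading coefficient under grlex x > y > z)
First, the degree is 2 — an hourglass — one-sheet hyperboloid; a quadric.
Then, symmetries: the z ↦ −z reflection is a symmetry, so z appears only in even powers; the y ↦ −y reflection is a symmetry, so y appears only in even powers; mirror symmetry x ↦ −x ⇒ only even powers of x.
Then, against the integer gridlines: the x-axis gridline crossings are at x ∈ {-1, 1}; no z-intercept at any integer in the box.
Finally, assembling these constraints gives the stated polynomial.

3*x^2 + 2*y^2 - 3*z^2 - 3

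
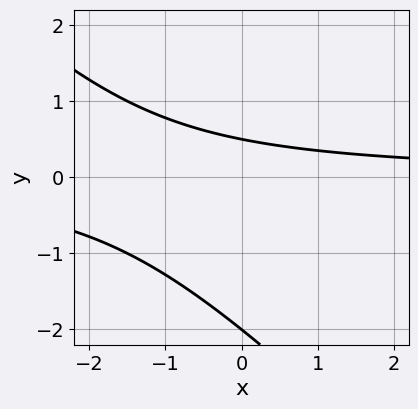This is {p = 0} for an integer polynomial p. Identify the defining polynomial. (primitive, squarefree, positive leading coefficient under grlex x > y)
(a) Degree: the shape is more complex than any degree-1 curve, so deg p = 2.
(b) Reading off the gridlines: no x-intercept at any integer in the box; one y-axis crossing is at y = -2.
(c) Together with the visible shape, these determine p as stated.

2*x*y + 2*y^2 + 3*y - 2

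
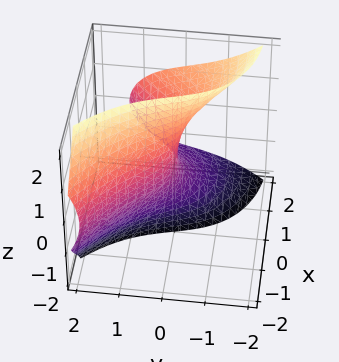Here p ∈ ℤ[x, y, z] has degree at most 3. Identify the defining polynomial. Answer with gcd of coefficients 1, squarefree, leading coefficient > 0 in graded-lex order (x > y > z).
2*x*z^2 + y^3 - 2*x^2 + x + 3*y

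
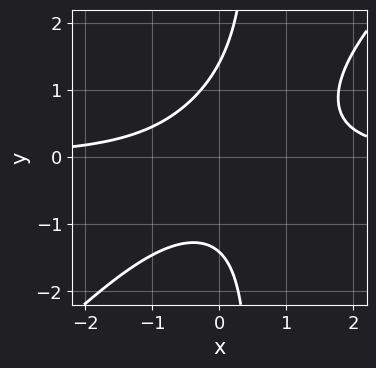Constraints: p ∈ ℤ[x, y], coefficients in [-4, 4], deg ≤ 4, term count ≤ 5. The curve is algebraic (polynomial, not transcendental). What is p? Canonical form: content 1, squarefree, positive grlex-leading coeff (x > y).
First, deg p = 3. A generic line meets the curve in up to 3 points.
Next, checking where it meets the axes: no x-intercept at any integer in the box.
Finally, fitting integer coefficients to these (and the overall shape) gives p.

2*x^2*y - 2*x*y^2 - x*y + y^2 - 2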